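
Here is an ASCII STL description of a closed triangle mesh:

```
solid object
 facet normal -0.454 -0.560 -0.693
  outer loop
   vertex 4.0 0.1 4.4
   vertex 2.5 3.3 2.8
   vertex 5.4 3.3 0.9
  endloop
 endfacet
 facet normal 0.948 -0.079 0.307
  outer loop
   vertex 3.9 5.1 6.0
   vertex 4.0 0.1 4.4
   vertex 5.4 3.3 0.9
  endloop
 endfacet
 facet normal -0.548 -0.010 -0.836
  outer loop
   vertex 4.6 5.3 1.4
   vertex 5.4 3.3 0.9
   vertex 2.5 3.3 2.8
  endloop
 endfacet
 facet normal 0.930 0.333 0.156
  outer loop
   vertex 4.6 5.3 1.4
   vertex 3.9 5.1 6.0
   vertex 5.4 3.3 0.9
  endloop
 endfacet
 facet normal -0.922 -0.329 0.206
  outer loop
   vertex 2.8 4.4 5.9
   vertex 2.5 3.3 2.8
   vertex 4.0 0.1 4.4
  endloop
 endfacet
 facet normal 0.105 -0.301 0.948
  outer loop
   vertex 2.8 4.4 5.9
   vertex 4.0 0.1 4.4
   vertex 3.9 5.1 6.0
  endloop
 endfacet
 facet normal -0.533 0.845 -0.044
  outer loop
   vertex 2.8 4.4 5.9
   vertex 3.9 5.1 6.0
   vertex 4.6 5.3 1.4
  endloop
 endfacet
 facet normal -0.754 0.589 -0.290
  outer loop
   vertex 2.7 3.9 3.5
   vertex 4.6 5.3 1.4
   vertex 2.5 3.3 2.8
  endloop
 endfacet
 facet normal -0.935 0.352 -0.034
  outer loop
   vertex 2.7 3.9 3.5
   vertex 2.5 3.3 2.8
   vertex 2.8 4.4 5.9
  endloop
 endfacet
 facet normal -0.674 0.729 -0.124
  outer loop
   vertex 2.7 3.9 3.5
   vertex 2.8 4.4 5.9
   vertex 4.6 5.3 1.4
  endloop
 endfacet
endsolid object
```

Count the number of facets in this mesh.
10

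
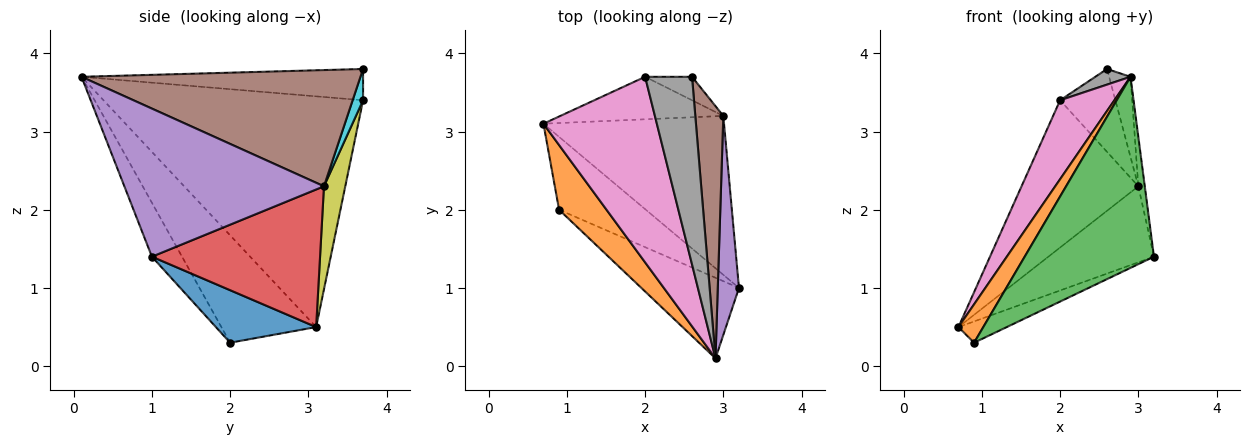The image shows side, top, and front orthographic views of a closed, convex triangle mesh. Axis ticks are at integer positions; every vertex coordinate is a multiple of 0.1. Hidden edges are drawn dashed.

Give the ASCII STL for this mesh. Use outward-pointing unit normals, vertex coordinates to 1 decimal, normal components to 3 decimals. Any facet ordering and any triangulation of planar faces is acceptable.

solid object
 facet normal 0.502 0.242 -0.830
  outer loop
   vertex 0.9 2.0 0.3
   vertex 0.7 3.1 0.5
   vertex 3.2 1.0 1.4
  endloop
 endfacet
 facet normal -0.890 -0.233 0.393
  outer loop
   vertex 0.9 2.0 0.3
   vertex 2.9 0.1 3.7
   vertex 0.7 3.1 0.5
  endloop
 endfacet
 facet normal -0.210 -0.901 -0.380
  outer loop
   vertex 0.9 2.0 0.3
   vertex 3.2 1.0 1.4
   vertex 2.9 0.1 3.7
  endloop
 endfacet
 facet normal 0.566 0.356 -0.743
  outer loop
   vertex 3.0 3.2 2.3
   vertex 3.2 1.0 1.4
   vertex 0.7 3.1 0.5
  endloop
 endfacet
 facet normal 0.989 0.032 0.142
  outer loop
   vertex 3.0 3.2 2.3
   vertex 2.9 0.1 3.7
   vertex 3.2 1.0 1.4
  endloop
 endfacet
 facet normal 0.969 0.074 0.234
  outer loop
   vertex 3.0 3.2 2.3
   vertex 2.6 3.7 3.8
   vertex 2.9 0.1 3.7
  endloop
 endfacet
 facet normal -0.882 -0.184 0.434
  outer loop
   vertex 2.0 3.7 3.4
   vertex 0.7 3.1 0.5
   vertex 2.9 0.1 3.7
  endloop
 endfacet
 facet normal -0.553 -0.069 0.830
  outer loop
   vertex 2.0 3.7 3.4
   vertex 2.9 0.1 3.7
   vertex 2.6 3.7 3.8
  endloop
 endfacet
 facet normal 0.173 0.946 -0.273
  outer loop
   vertex 2.0 3.7 3.4
   vertex 3.0 3.2 2.3
   vertex 0.7 3.1 0.5
  endloop
 endfacet
 facet normal 0.179 0.947 -0.268
  outer loop
   vertex 2.0 3.7 3.4
   vertex 2.6 3.7 3.8
   vertex 3.0 3.2 2.3
  endloop
 endfacet
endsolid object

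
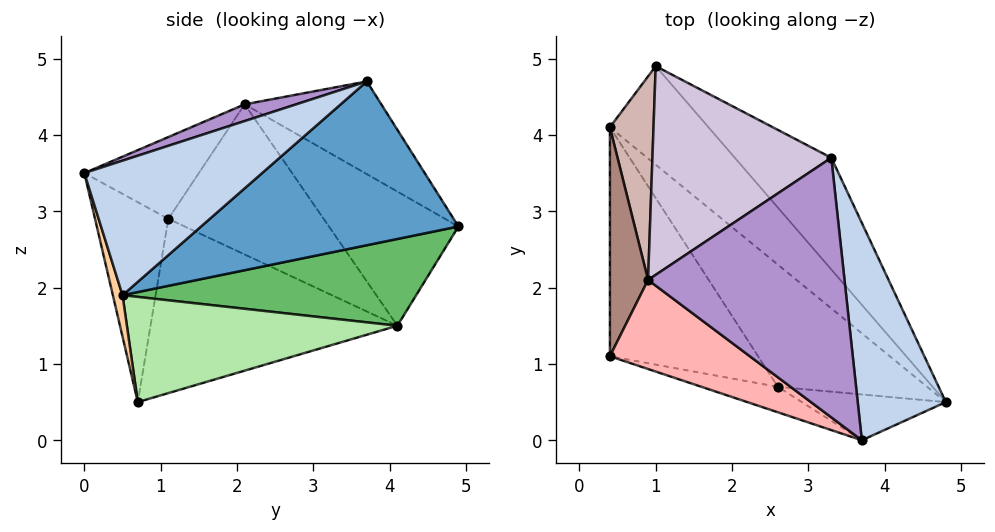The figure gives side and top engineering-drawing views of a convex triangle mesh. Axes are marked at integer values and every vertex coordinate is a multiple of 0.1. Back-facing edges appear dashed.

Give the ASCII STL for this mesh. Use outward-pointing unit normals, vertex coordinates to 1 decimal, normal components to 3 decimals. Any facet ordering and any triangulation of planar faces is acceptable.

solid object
 facet normal 0.657 0.647 -0.387
  outer loop
   vertex 3.3 3.7 4.7
   vertex 4.8 0.5 1.9
   vertex 1.0 4.9 2.8
  endloop
 endfacet
 facet normal 0.833 -0.087 0.546
  outer loop
   vertex 3.7 0.0 3.5
   vertex 4.8 0.5 1.9
   vertex 3.3 3.7 4.7
  endloop
 endfacet
 facet normal -0.296 -0.949 -0.113
  outer loop
   vertex 3.7 0.0 3.5
   vertex 0.4 1.1 2.9
   vertex 2.6 0.7 0.5
  endloop
 endfacet
 facet normal 0.072 -0.965 -0.252
  outer loop
   vertex 3.7 0.0 3.5
   vertex 2.6 0.7 0.5
   vertex 4.8 0.5 1.9
  endloop
 endfacet
 facet normal 0.535 0.587 -0.608
  outer loop
   vertex 0.4 4.1 1.5
   vertex 1.0 4.9 2.8
   vertex 4.8 0.5 1.9
  endloop
 endfacet
 facet normal 0.491 0.523 -0.697
  outer loop
   vertex 0.4 4.1 1.5
   vertex 4.8 0.5 1.9
   vertex 2.6 0.7 0.5
  endloop
 endfacet
 facet normal -0.729 -0.289 -0.620
  outer loop
   vertex 0.4 4.1 1.5
   vertex 2.6 0.7 0.5
   vertex 0.4 1.1 2.9
  endloop
 endfacet
 facet normal -0.349 -0.722 0.598
  outer loop
   vertex 0.9 2.1 4.4
   vertex 0.4 1.1 2.9
   vertex 3.7 0.0 3.5
  endloop
 endfacet
 facet normal 0.081 -0.300 0.951
  outer loop
   vertex 0.9 2.1 4.4
   vertex 3.7 0.0 3.5
   vertex 3.3 3.7 4.7
  endloop
 endfacet
 facet normal -0.408 0.464 0.786
  outer loop
   vertex 0.9 2.1 4.4
   vertex 3.3 3.7 4.7
   vertex 1.0 4.9 2.8
  endloop
 endfacet
 facet normal -0.963 0.114 0.245
  outer loop
   vertex 0.9 2.1 4.4
   vertex 0.4 4.1 1.5
   vertex 0.4 1.1 2.9
  endloop
 endfacet
 facet normal -0.931 0.206 0.303
  outer loop
   vertex 0.9 2.1 4.4
   vertex 1.0 4.9 2.8
   vertex 0.4 4.1 1.5
  endloop
 endfacet
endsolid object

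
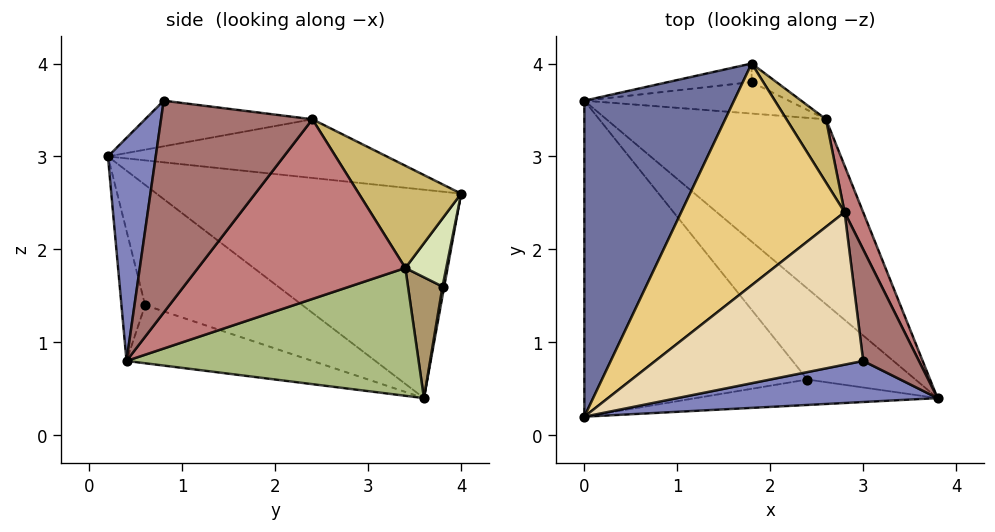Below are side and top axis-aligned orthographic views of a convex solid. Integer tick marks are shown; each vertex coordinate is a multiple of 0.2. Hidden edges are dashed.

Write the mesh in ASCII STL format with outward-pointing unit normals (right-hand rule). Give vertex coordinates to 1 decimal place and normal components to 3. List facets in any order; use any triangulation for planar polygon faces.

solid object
 facet normal -0.742 0.407 0.533
  outer loop
   vertex 0.0 3.6 0.4
   vertex 0.0 0.2 3.0
   vertex 1.8 4.0 2.6
  endloop
 endfacet
 facet normal 0.157 -0.970 0.184
  outer loop
   vertex 3.0 0.8 3.6
   vertex 0.0 0.2 3.0
   vertex 3.8 0.4 0.8
  endloop
 endfacet
 facet normal -0.393 -0.561 -0.729
  outer loop
   vertex 2.4 0.6 1.4
   vertex 3.8 0.4 0.8
   vertex 0.0 0.2 3.0
  endloop
 endfacet
 facet normal -0.394 -0.558 -0.730
  outer loop
   vertex 2.4 0.6 1.4
   vertex 0.0 0.2 3.0
   vertex 0.0 3.6 0.4
  endloop
 endfacet
 facet normal -0.393 -0.558 -0.731
  outer loop
   vertex 2.4 0.6 1.4
   vertex 0.0 3.6 0.4
   vertex 3.8 0.4 0.8
  endloop
 endfacet
 facet normal 0.452 0.440 -0.776
  outer loop
   vertex 2.6 3.4 1.8
   vertex 3.8 0.4 0.8
   vertex 0.0 3.6 0.4
  endloop
 endfacet
 facet normal 0.022 0.980 -0.196
  outer loop
   vertex 1.8 3.8 1.6
   vertex 0.0 3.6 0.4
   vertex 1.8 4.0 2.6
  endloop
 endfacet
 facet normal 0.475 0.863 -0.173
  outer loop
   vertex 1.8 3.8 1.6
   vertex 1.8 4.0 2.6
   vertex 2.6 3.4 1.8
  endloop
 endfacet
 facet normal 0.439 0.506 -0.742
  outer loop
   vertex 1.8 3.8 1.6
   vertex 2.6 3.4 1.8
   vertex 0.0 3.6 0.4
  endloop
 endfacet
 facet normal 0.742 0.607 0.286
  outer loop
   vertex 2.8 2.4 3.4
   vertex 2.6 3.4 1.8
   vertex 1.8 4.0 2.6
  endloop
 endfacet
 facet normal -0.327 0.251 0.911
  outer loop
   vertex 2.8 2.4 3.4
   vertex 1.8 4.0 2.6
   vertex 0.0 0.2 3.0
  endloop
 endfacet
 facet normal -0.213 0.095 0.972
  outer loop
   vertex 2.8 2.4 3.4
   vertex 0.0 0.2 3.0
   vertex 3.0 0.8 3.6
  endloop
 endfacet
 facet normal 0.956 0.151 0.252
  outer loop
   vertex 2.8 2.4 3.4
   vertex 3.0 0.8 3.6
   vertex 3.8 0.4 0.8
  endloop
 endfacet
 facet normal 0.935 0.342 0.097
  outer loop
   vertex 2.8 2.4 3.4
   vertex 3.8 0.4 0.8
   vertex 2.6 3.4 1.8
  endloop
 endfacet
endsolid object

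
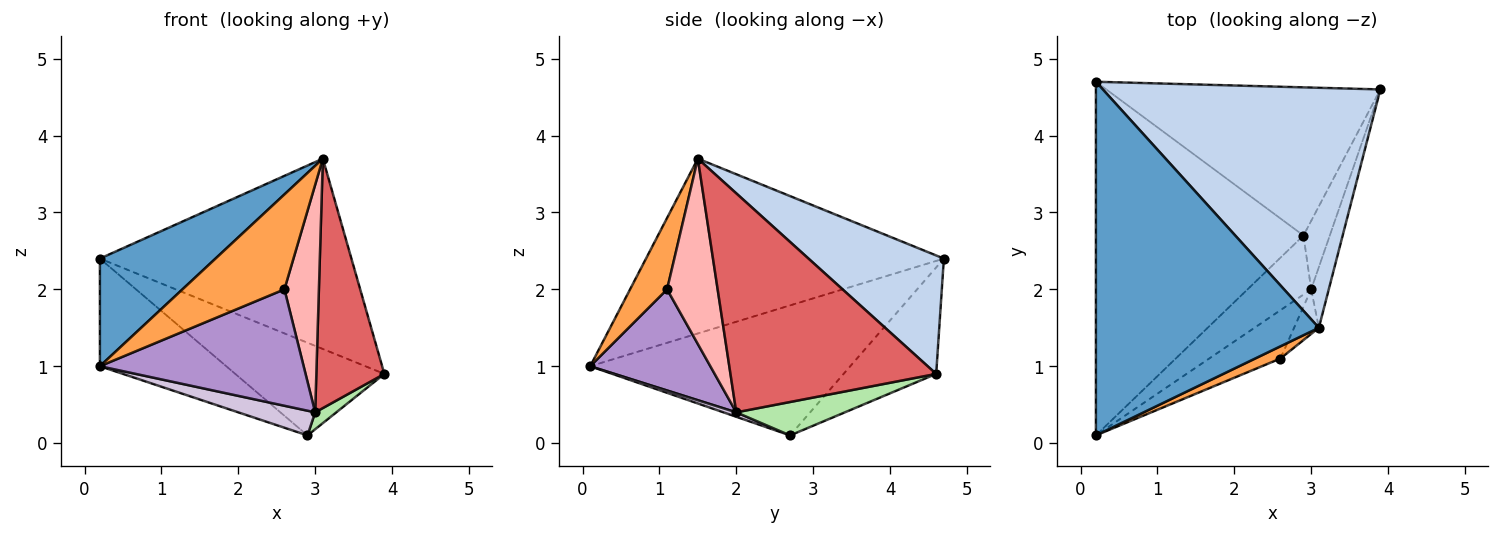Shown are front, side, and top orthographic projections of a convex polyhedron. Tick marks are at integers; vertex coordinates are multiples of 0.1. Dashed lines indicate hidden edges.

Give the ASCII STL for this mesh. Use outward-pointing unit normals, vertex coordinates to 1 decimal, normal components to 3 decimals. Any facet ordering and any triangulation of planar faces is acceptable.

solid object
 facet normal -0.600 -0.233 0.765
  outer loop
   vertex 3.1 1.5 3.7
   vertex 0.2 4.7 2.4
   vertex 0.2 0.1 1.0
  endloop
 endfacet
 facet normal 0.317 0.589 0.743
  outer loop
   vertex 3.1 1.5 3.7
   vertex 3.9 4.6 0.9
   vertex 0.2 4.7 2.4
  endloop
 endfacet
 facet normal 0.339 -0.933 0.120
  outer loop
   vertex 2.6 1.1 2.0
   vertex 3.1 1.5 3.7
   vertex 0.2 0.1 1.0
  endloop
 endfacet
 facet normal -0.514 0.250 -0.821
  outer loop
   vertex 2.9 2.7 0.1
   vertex 0.2 0.1 1.0
   vertex 0.2 4.7 2.4
  endloop
 endfacet
 facet normal -0.313 0.504 -0.805
  outer loop
   vertex 2.9 2.7 0.1
   vertex 0.2 4.7 2.4
   vertex 3.9 4.6 0.9
  endloop
 endfacet
 facet normal 0.777 -0.151 -0.612
  outer loop
   vertex 3.0 2.0 0.4
   vertex 2.9 2.7 0.1
   vertex 3.9 4.6 0.9
  endloop
 endfacet
 facet normal 0.947 -0.313 -0.076
  outer loop
   vertex 3.0 2.0 0.4
   vertex 3.9 4.6 0.9
   vertex 3.1 1.5 3.7
  endloop
 endfacet
 facet normal 0.821 -0.560 -0.110
  outer loop
   vertex 3.0 2.0 0.4
   vertex 3.1 1.5 3.7
   vertex 2.6 1.1 2.0
  endloop
 endfacet
 facet normal 0.478 -0.811 -0.337
  outer loop
   vertex 3.0 2.0 0.4
   vertex 2.6 1.1 2.0
   vertex 0.2 0.1 1.0
  endloop
 endfacet
 facet normal 0.064 -0.385 -0.921
  outer loop
   vertex 3.0 2.0 0.4
   vertex 0.2 0.1 1.0
   vertex 2.9 2.7 0.1
  endloop
 endfacet
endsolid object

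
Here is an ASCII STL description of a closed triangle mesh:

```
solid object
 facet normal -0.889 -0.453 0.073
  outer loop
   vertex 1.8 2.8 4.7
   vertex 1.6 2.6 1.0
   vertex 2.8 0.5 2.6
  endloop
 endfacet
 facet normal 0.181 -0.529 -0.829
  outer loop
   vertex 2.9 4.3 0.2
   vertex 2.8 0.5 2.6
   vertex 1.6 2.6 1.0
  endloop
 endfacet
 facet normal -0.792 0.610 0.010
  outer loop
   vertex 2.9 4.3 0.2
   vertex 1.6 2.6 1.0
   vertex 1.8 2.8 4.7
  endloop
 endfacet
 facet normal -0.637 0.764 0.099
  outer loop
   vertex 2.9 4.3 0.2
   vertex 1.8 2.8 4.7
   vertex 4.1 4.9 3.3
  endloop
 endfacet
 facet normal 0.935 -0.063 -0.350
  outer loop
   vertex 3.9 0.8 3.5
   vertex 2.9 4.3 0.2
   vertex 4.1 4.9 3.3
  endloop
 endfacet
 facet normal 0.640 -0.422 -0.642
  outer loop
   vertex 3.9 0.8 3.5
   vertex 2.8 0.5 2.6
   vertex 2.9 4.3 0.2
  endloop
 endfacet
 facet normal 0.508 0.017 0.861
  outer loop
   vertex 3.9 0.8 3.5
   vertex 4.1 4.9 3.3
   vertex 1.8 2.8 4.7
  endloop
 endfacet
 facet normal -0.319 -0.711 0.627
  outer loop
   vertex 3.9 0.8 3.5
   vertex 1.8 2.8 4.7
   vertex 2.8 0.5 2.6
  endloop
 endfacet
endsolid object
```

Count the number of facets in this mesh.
8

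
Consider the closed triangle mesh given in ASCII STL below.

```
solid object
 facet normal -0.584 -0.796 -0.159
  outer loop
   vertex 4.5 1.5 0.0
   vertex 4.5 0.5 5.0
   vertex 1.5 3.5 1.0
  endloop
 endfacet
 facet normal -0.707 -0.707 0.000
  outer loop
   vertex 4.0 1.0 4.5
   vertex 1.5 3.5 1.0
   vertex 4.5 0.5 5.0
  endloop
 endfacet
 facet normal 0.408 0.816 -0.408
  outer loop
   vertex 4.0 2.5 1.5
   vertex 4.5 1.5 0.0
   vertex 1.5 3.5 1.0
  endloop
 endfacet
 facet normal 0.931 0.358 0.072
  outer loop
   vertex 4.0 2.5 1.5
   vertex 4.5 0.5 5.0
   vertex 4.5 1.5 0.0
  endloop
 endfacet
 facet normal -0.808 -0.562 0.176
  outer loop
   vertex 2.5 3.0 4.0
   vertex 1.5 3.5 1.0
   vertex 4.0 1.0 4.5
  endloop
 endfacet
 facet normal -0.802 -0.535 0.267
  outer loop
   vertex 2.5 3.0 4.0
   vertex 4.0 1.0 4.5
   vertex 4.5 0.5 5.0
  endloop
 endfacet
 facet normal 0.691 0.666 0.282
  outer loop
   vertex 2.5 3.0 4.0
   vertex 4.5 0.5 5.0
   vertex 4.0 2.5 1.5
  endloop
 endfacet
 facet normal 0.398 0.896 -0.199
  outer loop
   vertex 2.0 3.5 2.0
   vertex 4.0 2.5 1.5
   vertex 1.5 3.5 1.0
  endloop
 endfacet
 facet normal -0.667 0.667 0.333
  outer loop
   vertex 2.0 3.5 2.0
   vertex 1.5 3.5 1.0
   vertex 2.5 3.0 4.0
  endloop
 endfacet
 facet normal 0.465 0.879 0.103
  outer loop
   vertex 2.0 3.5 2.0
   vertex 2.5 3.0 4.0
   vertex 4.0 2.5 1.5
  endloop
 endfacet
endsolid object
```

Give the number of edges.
15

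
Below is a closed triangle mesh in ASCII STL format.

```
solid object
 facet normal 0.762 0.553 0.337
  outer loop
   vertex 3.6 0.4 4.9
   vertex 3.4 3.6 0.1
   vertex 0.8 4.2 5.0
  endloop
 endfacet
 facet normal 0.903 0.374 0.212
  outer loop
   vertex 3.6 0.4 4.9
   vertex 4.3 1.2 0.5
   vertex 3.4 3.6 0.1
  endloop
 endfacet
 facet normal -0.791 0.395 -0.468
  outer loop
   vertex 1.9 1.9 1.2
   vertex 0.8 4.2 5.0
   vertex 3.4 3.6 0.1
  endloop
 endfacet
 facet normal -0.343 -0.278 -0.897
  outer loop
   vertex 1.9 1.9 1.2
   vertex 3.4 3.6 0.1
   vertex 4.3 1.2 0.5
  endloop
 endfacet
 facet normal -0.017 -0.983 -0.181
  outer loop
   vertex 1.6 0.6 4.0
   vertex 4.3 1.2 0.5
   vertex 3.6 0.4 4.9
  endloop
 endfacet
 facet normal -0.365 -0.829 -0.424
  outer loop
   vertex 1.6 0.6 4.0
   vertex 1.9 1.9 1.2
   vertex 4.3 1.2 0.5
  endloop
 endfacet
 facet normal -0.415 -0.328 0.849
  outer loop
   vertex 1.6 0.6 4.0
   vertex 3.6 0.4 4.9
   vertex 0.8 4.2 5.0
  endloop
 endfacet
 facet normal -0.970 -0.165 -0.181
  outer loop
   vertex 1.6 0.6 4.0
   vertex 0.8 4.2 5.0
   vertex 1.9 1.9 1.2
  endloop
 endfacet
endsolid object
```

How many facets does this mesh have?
8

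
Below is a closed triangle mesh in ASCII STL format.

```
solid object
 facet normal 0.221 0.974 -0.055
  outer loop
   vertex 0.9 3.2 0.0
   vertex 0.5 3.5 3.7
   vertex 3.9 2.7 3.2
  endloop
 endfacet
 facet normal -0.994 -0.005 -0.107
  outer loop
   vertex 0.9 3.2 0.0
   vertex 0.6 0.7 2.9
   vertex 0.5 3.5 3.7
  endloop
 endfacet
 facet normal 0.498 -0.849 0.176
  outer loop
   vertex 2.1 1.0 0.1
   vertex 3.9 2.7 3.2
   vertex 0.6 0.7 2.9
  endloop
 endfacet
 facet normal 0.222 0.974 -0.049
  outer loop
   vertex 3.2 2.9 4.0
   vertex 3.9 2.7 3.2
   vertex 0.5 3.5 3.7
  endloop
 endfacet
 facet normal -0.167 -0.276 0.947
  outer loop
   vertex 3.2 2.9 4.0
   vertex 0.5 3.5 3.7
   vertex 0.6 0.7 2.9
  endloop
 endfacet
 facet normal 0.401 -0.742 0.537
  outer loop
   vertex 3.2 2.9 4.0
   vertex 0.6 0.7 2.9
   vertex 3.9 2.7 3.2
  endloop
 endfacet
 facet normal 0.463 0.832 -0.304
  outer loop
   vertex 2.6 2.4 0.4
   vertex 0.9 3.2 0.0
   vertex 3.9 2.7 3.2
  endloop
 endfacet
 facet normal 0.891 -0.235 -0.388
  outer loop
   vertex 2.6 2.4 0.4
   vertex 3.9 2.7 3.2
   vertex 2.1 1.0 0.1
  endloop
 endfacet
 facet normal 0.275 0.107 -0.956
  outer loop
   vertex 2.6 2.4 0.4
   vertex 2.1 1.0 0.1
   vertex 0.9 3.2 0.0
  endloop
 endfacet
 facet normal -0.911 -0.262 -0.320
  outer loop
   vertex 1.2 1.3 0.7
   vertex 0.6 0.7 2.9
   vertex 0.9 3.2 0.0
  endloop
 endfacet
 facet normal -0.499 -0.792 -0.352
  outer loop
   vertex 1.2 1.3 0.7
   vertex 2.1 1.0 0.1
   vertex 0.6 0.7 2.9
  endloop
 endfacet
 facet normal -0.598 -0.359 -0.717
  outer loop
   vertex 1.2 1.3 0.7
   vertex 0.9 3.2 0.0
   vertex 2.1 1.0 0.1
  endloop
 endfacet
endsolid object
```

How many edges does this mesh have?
18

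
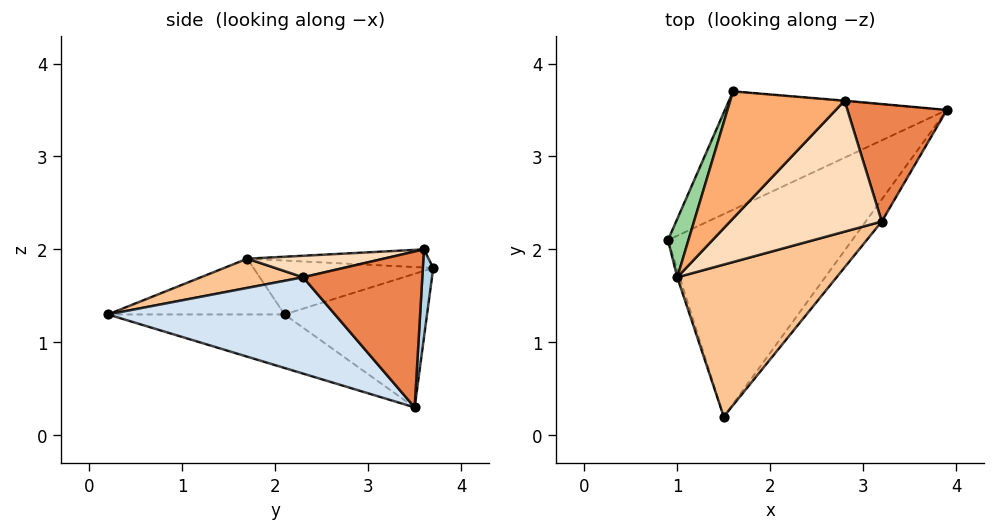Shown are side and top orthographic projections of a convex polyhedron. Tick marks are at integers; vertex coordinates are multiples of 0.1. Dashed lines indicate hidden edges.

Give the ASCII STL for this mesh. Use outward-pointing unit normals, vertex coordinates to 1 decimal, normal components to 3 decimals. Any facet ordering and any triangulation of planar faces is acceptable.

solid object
 facet normal -0.278 -0.088 -0.957
  outer loop
   vertex 1.5 0.2 1.3
   vertex 0.9 2.1 1.3
   vertex 3.9 3.5 0.3
  endloop
 endfacet
 facet normal -0.463 0.442 -0.768
  outer loop
   vertex 1.6 3.7 1.8
   vertex 3.9 3.5 0.3
   vertex 0.9 2.1 1.3
  endloop
 endfacet
 facet normal 0.084 0.996 -0.004
  outer loop
   vertex 1.6 3.7 1.8
   vertex 2.8 3.6 2.0
   vertex 3.9 3.5 0.3
  endloop
 endfacet
 facet normal 0.783 -0.609 -0.130
  outer loop
   vertex 3.2 2.3 1.7
   vertex 1.5 0.2 1.3
   vertex 3.9 3.5 0.3
  endloop
 endfacet
 facet normal 0.836 0.134 0.533
  outer loop
   vertex 3.2 2.3 1.7
   vertex 3.9 3.5 0.3
   vertex 2.8 3.6 2.0
  endloop
 endfacet
 facet normal -0.156 0.096 0.983
  outer loop
   vertex 1.0 1.7 1.9
   vertex 2.8 3.6 2.0
   vertex 1.6 3.7 1.8
  endloop
 endfacet
 facet normal 0.171 -0.316 0.933
  outer loop
   vertex 1.0 1.7 1.9
   vertex 1.5 0.2 1.3
   vertex 3.2 2.3 1.7
  endloop
 endfacet
 facet normal 0.138 -0.182 0.974
  outer loop
   vertex 1.0 1.7 1.9
   vertex 3.2 2.3 1.7
   vertex 2.8 3.6 2.0
  endloop
 endfacet
 facet normal -0.953 -0.301 -0.042
  outer loop
   vertex 1.0 1.7 1.9
   vertex 0.9 2.1 1.3
   vertex 1.5 0.2 1.3
  endloop
 endfacet
 facet normal -0.896 0.286 0.340
  outer loop
   vertex 1.0 1.7 1.9
   vertex 1.6 3.7 1.8
   vertex 0.9 2.1 1.3
  endloop
 endfacet
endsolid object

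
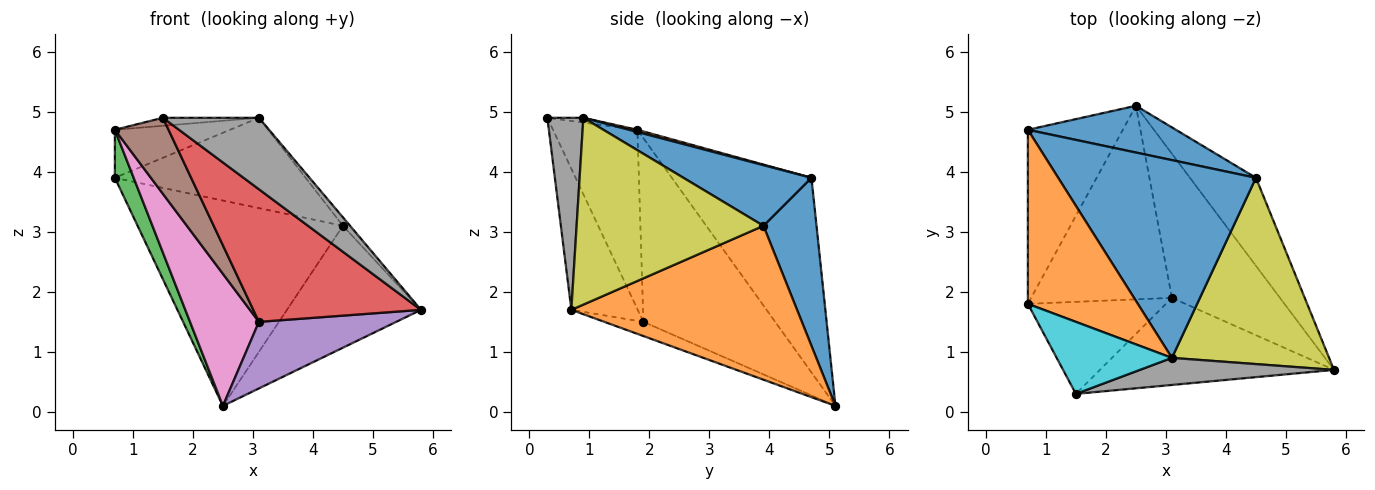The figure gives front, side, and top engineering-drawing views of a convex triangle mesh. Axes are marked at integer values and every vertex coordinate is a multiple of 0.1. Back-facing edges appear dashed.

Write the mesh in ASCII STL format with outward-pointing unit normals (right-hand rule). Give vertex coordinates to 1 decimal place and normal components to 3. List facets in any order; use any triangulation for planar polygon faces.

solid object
 facet normal 0.244 0.945 0.215
  outer loop
   vertex 4.5 3.9 3.1
   vertex 2.5 5.1 0.1
   vertex 0.7 4.7 3.9
  endloop
 endfacet
 facet normal 0.807 0.479 -0.346
  outer loop
   vertex 4.5 3.9 3.1
   vertex 5.8 0.7 1.7
   vertex 2.5 5.1 0.1
  endloop
 endfacet
 facet normal -0.892 -0.120 -0.435
  outer loop
   vertex 0.7 1.8 4.7
   vertex 0.7 4.7 3.9
   vertex 2.5 5.1 0.1
  endloop
 endfacet
 facet normal -0.314 -0.794 -0.521
  outer loop
   vertex 3.1 1.9 1.5
   vertex 5.8 0.7 1.7
   vertex 1.5 0.3 4.9
  endloop
 endfacet
 facet normal -0.118 -0.417 -0.901
  outer loop
   vertex 3.1 1.9 1.5
   vertex 2.5 5.1 0.1
   vertex 5.8 0.7 1.7
  endloop
 endfacet
 facet normal -0.708 -0.450 -0.545
  outer loop
   vertex 3.1 1.9 1.5
   vertex 1.5 0.3 4.9
   vertex 0.7 1.8 4.7
  endloop
 endfacet
 facet normal -0.733 -0.383 -0.562
  outer loop
   vertex 3.1 1.9 1.5
   vertex 0.7 1.8 4.7
   vertex 2.5 5.1 0.1
  endloop
 endfacet
 facet normal 0.331 -0.882 0.334
  outer loop
   vertex 3.1 0.9 4.9
   vertex 1.5 0.3 4.9
   vertex 5.8 0.7 1.7
  endloop
 endfacet
 facet normal 0.765 0.029 0.644
  outer loop
   vertex 3.1 0.9 4.9
   vertex 5.8 0.7 1.7
   vertex 4.5 3.9 3.1
  endloop
 endfacet
 facet normal -0.041 0.110 0.993
  outer loop
   vertex 3.1 0.9 4.9
   vertex 0.7 1.8 4.7
   vertex 1.5 0.3 4.9
  endloop
 endfacet
 facet normal 0.269 0.400 0.876
  outer loop
   vertex 3.1 0.9 4.9
   vertex 4.5 3.9 3.1
   vertex 0.7 4.7 3.9
  endloop
 endfacet
 facet normal 0.019 0.266 0.964
  outer loop
   vertex 3.1 0.9 4.9
   vertex 0.7 4.7 3.9
   vertex 0.7 1.8 4.7
  endloop
 endfacet
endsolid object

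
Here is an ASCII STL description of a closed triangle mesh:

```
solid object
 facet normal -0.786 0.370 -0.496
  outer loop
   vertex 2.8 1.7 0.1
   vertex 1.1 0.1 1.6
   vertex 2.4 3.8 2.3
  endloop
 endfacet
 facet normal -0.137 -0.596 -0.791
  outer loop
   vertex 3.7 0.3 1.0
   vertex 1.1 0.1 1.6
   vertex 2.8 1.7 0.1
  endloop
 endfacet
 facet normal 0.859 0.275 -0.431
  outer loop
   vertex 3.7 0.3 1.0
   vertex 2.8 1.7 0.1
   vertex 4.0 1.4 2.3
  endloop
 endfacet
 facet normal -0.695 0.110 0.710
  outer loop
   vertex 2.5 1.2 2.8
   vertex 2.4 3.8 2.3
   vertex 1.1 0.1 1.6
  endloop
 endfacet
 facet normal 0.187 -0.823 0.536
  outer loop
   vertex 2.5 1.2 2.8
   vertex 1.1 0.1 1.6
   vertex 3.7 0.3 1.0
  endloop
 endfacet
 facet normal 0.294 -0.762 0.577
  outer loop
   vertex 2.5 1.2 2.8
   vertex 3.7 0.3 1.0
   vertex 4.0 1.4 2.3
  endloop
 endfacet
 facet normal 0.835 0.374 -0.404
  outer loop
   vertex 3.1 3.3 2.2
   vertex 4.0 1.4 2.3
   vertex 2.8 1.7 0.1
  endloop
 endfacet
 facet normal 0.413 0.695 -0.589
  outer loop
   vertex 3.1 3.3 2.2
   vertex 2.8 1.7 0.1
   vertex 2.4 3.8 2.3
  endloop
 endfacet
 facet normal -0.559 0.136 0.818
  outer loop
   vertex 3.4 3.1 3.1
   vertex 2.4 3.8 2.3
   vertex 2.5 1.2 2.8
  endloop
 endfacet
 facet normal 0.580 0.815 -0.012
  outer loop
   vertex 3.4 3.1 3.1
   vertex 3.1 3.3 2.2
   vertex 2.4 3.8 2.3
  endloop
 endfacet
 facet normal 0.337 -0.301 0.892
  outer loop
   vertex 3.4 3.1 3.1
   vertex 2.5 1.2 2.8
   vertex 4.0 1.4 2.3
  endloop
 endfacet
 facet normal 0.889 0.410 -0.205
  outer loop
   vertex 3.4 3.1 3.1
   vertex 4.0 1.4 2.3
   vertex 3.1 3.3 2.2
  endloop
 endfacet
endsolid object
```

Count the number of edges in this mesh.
18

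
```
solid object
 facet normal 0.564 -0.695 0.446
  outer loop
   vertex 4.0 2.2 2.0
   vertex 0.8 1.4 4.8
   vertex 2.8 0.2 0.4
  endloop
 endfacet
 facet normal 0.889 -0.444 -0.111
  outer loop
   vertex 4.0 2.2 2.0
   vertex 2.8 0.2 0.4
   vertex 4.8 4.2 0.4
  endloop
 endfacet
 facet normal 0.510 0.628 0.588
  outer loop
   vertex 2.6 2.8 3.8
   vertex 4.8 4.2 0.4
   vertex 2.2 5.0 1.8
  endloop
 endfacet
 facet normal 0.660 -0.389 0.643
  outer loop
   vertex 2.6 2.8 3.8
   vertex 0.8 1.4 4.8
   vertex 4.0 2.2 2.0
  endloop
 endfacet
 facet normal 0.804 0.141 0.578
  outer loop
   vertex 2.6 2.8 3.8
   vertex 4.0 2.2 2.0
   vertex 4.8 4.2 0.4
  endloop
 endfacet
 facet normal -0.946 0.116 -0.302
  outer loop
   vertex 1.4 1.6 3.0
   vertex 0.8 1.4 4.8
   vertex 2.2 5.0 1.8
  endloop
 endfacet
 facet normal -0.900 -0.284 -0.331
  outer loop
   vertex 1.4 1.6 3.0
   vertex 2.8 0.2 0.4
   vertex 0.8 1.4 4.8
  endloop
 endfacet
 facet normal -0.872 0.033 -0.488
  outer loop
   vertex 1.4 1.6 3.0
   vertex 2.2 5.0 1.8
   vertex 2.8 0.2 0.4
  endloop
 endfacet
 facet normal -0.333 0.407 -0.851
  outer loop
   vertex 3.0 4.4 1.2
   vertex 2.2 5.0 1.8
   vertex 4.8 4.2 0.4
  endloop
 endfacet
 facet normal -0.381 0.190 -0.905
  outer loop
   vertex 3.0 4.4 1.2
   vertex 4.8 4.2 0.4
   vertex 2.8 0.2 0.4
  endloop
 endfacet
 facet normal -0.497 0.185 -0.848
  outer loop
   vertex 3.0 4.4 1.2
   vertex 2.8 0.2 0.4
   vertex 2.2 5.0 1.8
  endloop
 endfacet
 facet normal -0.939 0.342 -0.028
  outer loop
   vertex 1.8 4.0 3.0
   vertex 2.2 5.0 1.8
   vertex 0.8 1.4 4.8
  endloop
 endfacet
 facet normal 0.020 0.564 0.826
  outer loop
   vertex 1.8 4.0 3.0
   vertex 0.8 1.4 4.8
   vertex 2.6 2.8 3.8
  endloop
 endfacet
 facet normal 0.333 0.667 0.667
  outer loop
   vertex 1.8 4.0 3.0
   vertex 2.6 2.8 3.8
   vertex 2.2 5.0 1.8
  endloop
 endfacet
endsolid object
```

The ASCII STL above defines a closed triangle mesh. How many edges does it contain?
21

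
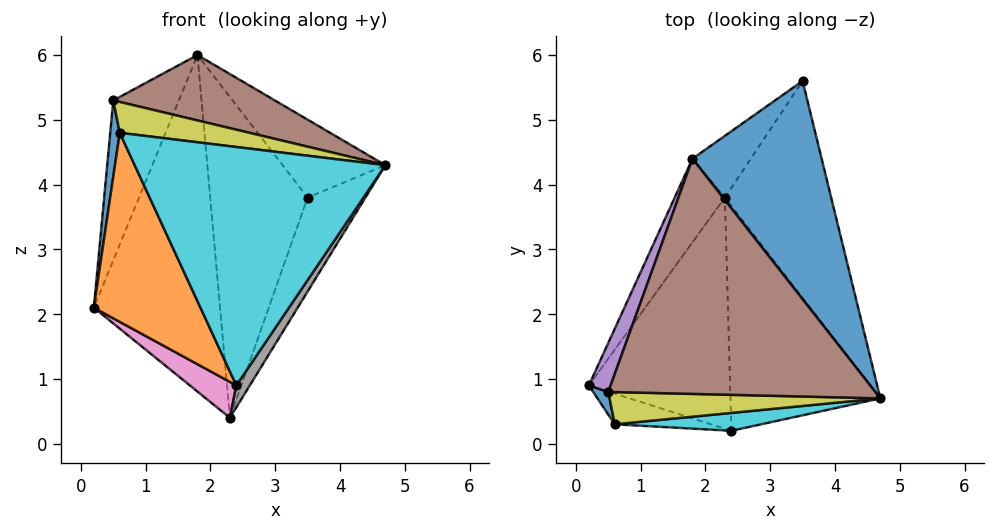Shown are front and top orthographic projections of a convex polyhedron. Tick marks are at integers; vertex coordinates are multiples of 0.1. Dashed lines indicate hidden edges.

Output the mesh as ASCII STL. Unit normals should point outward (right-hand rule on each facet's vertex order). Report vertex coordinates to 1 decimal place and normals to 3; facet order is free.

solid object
 facet normal 0.700 0.240 0.672
  outer loop
   vertex 1.8 4.4 6.0
   vertex 4.7 0.7 4.3
   vertex 3.5 5.6 3.8
  endloop
 endfacet
 facet normal 0.895 0.177 -0.410
  outer loop
   vertex 2.3 3.8 0.4
   vertex 3.5 5.6 3.8
   vertex 4.7 0.7 4.3
  endloop
 endfacet
 facet normal -0.838 0.530 -0.132
  outer loop
   vertex 2.3 3.8 0.4
   vertex 0.2 0.9 2.1
   vertex 1.8 4.4 6.0
  endloop
 endfacet
 facet normal -0.684 0.716 -0.138
  outer loop
   vertex 2.3 3.8 0.4
   vertex 1.8 4.4 6.0
   vertex 3.5 5.6 3.8
  endloop
 endfacet
 facet normal -0.942 0.321 0.098
  outer loop
   vertex 0.5 0.8 5.3
   vertex 1.8 4.4 6.0
   vertex 0.2 0.9 2.1
  endloop
 endfacet
 facet normal 0.218 -0.261 0.940
  outer loop
   vertex 0.5 0.8 5.3
   vertex 4.7 0.7 4.3
   vertex 1.8 4.4 6.0
  endloop
 endfacet
 facet normal -0.507 -0.132 -0.852
  outer loop
   vertex 2.4 0.2 0.9
   vertex 0.2 0.9 2.1
   vertex 2.3 3.8 0.4
  endloop
 endfacet
 facet normal 0.831 -0.054 -0.554
  outer loop
   vertex 2.4 0.2 0.9
   vertex 2.3 3.8 0.4
   vertex 4.7 0.7 4.3
  endloop
 endfacet
 facet normal 0.154 -0.683 0.714
  outer loop
   vertex 0.6 0.3 4.8
   vertex 4.7 0.7 4.3
   vertex 0.5 0.8 5.3
  endloop
 endfacet
 facet normal 0.106 -0.992 0.074
  outer loop
   vertex 0.6 0.3 4.8
   vertex 2.4 0.2 0.9
   vertex 4.7 0.7 4.3
  endloop
 endfacet
 facet normal -0.959 -0.273 0.081
  outer loop
   vertex 0.6 0.3 4.8
   vertex 0.5 0.8 5.3
   vertex 0.2 0.9 2.1
  endloop
 endfacet
 facet normal -0.372 -0.916 -0.148
  outer loop
   vertex 0.6 0.3 4.8
   vertex 0.2 0.9 2.1
   vertex 2.4 0.2 0.9
  endloop
 endfacet
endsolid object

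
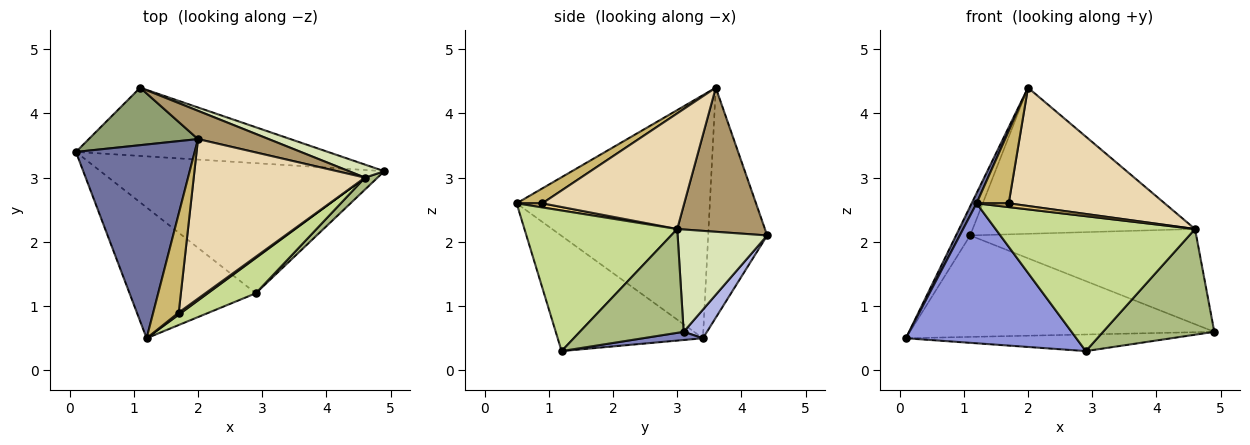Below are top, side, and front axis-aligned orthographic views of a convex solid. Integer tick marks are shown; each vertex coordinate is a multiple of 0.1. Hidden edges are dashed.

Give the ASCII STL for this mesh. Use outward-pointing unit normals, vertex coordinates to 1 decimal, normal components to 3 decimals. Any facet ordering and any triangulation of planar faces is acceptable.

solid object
 facet normal -0.898 -0.023 0.439
  outer loop
   vertex 2.0 3.6 4.4
   vertex 0.1 3.4 0.5
   vertex 1.2 0.5 2.6
  endloop
 endfacet
 facet normal 0.029 0.126 -0.992
  outer loop
   vertex 2.9 1.2 0.3
   vertex 0.1 3.4 0.5
   vertex 4.9 3.1 0.6
  endloop
 endfacet
 facet normal -0.529 -0.620 -0.580
  outer loop
   vertex 2.9 1.2 0.3
   vertex 1.2 0.5 2.6
   vertex 0.1 3.4 0.5
  endloop
 endfacet
 facet normal 0.063 0.828 -0.557
  outer loop
   vertex 1.1 4.4 2.1
   vertex 4.9 3.1 0.6
   vertex 0.1 3.4 0.5
  endloop
 endfacet
 facet normal -0.883 0.212 0.419
  outer loop
   vertex 1.1 4.4 2.1
   vertex 0.1 3.4 0.5
   vertex 2.0 3.6 4.4
  endloop
 endfacet
 facet normal 0.680 -0.729 0.082
  outer loop
   vertex 4.6 3.0 2.2
   vertex 2.9 1.2 0.3
   vertex 4.9 3.1 0.6
  endloop
 endfacet
 facet normal 0.595 -0.777 0.204
  outer loop
   vertex 4.6 3.0 2.2
   vertex 1.2 0.5 2.6
   vertex 2.9 1.2 0.3
  endloop
 endfacet
 facet normal 0.365 0.922 0.126
  outer loop
   vertex 4.6 3.0 2.2
   vertex 4.9 3.1 0.6
   vertex 1.1 4.4 2.1
  endloop
 endfacet
 facet normal 0.361 0.916 0.177
  outer loop
   vertex 4.6 3.0 2.2
   vertex 1.1 4.4 2.1
   vertex 2.0 3.6 4.4
  endloop
 endfacet
 facet normal 0.427 -0.534 0.730
  outer loop
   vertex 1.7 0.9 2.6
   vertex 2.0 3.6 4.4
   vertex 1.2 0.5 2.6
  endloop
 endfacet
 facet normal 0.574 -0.717 0.395
  outer loop
   vertex 1.7 0.9 2.6
   vertex 1.2 0.5 2.6
   vertex 4.6 3.0 2.2
  endloop
 endfacet
 facet normal 0.477 -0.524 0.706
  outer loop
   vertex 1.7 0.9 2.6
   vertex 4.6 3.0 2.2
   vertex 2.0 3.6 4.4
  endloop
 endfacet
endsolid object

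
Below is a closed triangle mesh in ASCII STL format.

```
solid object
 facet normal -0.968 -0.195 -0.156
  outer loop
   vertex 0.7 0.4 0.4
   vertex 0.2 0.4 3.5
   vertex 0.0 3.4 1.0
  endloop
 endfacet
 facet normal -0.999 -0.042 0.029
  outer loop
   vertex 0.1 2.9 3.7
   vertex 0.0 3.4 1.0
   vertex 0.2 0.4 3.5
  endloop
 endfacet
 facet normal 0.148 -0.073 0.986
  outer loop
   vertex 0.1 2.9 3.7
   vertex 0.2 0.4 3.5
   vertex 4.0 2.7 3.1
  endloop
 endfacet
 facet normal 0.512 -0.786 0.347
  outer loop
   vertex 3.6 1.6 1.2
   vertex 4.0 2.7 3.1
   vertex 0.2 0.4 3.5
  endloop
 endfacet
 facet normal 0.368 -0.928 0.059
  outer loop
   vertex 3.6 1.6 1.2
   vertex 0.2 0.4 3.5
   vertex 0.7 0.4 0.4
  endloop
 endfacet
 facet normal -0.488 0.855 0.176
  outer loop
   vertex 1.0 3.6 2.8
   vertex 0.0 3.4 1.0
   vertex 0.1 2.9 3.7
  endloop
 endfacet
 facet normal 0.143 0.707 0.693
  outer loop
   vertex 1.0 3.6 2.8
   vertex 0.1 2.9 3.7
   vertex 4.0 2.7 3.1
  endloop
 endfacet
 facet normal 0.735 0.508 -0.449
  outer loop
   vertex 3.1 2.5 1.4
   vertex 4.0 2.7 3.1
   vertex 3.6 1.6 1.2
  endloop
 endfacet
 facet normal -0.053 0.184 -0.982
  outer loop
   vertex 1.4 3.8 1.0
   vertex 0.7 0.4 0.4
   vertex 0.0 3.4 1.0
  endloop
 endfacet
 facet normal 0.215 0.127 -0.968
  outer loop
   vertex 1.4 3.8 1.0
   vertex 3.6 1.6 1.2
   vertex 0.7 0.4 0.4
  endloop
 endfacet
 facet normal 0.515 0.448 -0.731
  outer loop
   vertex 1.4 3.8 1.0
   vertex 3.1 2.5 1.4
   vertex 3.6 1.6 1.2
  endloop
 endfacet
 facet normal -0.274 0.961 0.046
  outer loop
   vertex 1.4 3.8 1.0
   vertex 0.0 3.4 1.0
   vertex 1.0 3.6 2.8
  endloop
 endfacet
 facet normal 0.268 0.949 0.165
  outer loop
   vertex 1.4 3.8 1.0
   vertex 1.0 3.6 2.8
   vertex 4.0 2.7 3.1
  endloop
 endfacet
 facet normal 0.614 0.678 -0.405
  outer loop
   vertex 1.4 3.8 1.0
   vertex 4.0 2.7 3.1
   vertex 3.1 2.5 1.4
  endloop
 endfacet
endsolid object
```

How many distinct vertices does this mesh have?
9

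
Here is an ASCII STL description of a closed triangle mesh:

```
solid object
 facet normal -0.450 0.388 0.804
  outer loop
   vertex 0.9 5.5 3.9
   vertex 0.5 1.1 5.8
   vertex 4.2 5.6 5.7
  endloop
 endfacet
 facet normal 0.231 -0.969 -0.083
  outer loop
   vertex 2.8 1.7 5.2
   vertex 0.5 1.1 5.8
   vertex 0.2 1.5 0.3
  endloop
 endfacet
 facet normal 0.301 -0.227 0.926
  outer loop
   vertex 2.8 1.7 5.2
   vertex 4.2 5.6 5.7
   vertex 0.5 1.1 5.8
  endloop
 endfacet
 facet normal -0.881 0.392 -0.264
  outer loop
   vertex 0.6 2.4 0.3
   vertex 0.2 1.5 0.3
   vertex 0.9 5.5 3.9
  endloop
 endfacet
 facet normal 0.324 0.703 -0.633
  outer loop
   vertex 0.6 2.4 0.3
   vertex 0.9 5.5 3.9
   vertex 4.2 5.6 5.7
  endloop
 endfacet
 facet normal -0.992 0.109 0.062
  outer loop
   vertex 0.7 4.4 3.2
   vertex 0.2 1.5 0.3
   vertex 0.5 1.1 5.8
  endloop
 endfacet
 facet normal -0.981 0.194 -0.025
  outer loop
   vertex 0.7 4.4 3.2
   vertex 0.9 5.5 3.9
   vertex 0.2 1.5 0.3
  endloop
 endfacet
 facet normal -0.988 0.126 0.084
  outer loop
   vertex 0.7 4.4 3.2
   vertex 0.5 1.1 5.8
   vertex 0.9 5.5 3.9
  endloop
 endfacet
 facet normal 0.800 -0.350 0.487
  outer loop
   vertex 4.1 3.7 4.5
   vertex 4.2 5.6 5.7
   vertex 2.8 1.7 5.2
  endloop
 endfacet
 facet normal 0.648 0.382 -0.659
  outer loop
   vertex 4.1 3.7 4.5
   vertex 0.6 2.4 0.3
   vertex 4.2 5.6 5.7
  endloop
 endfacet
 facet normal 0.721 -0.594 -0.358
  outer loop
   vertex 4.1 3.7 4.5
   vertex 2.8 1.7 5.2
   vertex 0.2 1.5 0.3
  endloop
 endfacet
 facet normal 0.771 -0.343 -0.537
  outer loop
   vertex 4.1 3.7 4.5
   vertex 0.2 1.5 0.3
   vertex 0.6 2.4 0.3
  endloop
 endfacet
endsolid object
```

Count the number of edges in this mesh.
18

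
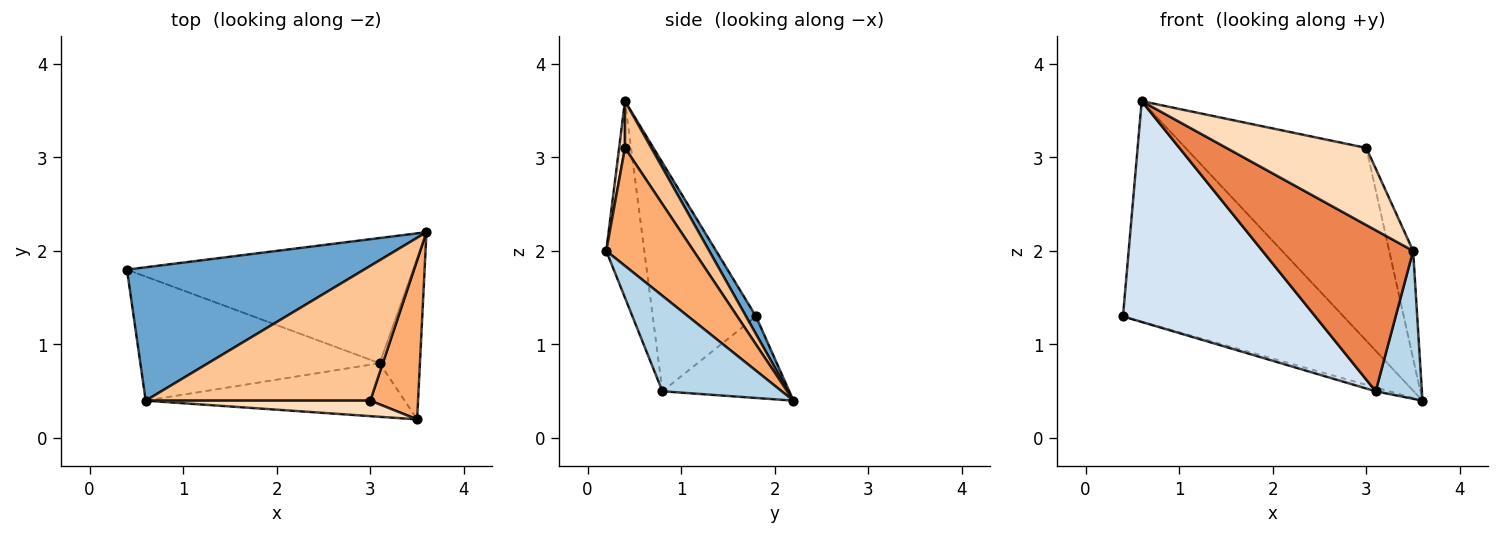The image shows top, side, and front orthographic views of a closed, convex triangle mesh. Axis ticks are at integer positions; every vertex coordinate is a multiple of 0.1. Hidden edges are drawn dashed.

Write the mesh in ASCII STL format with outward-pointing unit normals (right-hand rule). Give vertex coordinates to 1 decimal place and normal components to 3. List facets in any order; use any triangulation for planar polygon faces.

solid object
 facet normal 0.039 0.855 0.517
  outer loop
   vertex 0.6 0.4 3.6
   vertex 3.6 2.2 0.4
   vertex 0.4 1.8 1.3
  endloop
 endfacet
 facet normal -0.274 0.029 -0.961
  outer loop
   vertex 3.1 0.8 0.5
   vertex 0.4 1.8 1.3
   vertex 3.6 2.2 0.4
  endloop
 endfacet
 facet normal 0.868 -0.336 -0.366
  outer loop
   vertex 3.1 0.8 0.5
   vertex 3.6 2.2 0.4
   vertex 3.5 0.2 2.0
  endloop
 endfacet
 facet normal -0.424 -0.790 -0.444
  outer loop
   vertex 3.1 0.8 0.5
   vertex 0.6 0.4 3.6
   vertex 0.4 1.8 1.3
  endloop
 endfacet
 facet normal -0.233 -0.923 -0.307
  outer loop
   vertex 3.1 0.8 0.5
   vertex 3.5 0.2 2.0
   vertex 0.6 0.4 3.6
  endloop
 endfacet
 facet normal 0.898 0.246 0.364
  outer loop
   vertex 3.0 0.4 3.1
   vertex 3.5 0.2 2.0
   vertex 3.6 2.2 0.4
  endloop
 endfacet
 facet normal 0.119 0.814 0.569
  outer loop
   vertex 3.0 0.4 3.1
   vertex 3.6 2.2 0.4
   vertex 0.6 0.4 3.6
  endloop
 endfacet
 facet normal 0.041 -0.980 0.197
  outer loop
   vertex 3.0 0.4 3.1
   vertex 0.6 0.4 3.6
   vertex 3.5 0.2 2.0
  endloop
 endfacet
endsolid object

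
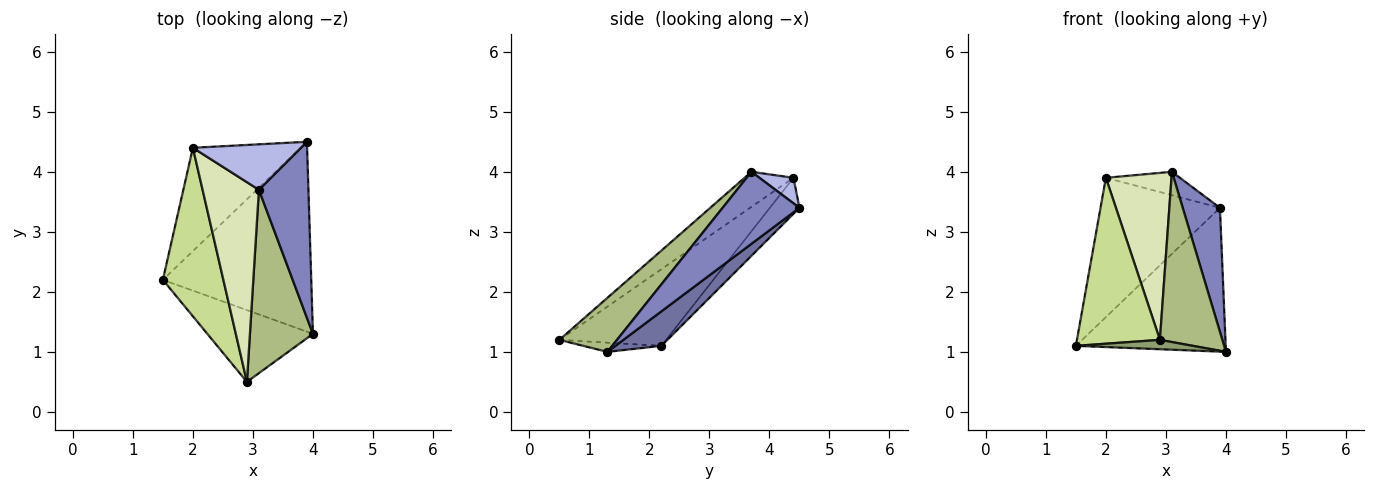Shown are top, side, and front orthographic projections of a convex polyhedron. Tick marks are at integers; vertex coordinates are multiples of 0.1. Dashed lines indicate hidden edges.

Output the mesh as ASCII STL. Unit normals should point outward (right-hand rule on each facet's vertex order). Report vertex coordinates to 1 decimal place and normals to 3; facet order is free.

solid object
 facet normal 0.182 0.594 -0.784
  outer loop
   vertex 3.9 4.5 3.4
   vertex 4.0 1.3 1.0
   vertex 1.5 2.2 1.1
  endloop
 endfacet
 facet normal 0.765 -0.371 0.526
  outer loop
   vertex 3.1 3.7 4.0
   vertex 4.0 1.3 1.0
   vertex 3.9 4.5 3.4
  endloop
 endfacet
 facet normal -0.195 0.788 -0.584
  outer loop
   vertex 2.0 4.4 3.9
   vertex 3.9 4.5 3.4
   vertex 1.5 2.2 1.1
  endloop
 endfacet
 facet normal 0.206 0.447 0.870
  outer loop
   vertex 2.0 4.4 3.9
   vertex 3.1 3.7 4.0
   vertex 3.9 4.5 3.4
  endloop
 endfacet
 facet normal -0.086 -0.129 -0.988
  outer loop
   vertex 2.9 0.5 1.2
   vertex 1.5 2.2 1.1
   vertex 4.0 1.3 1.0
  endloop
 endfacet
 facet normal 0.532 -0.576 0.621
  outer loop
   vertex 2.9 0.5 1.2
   vertex 4.0 1.3 1.0
   vertex 3.1 3.7 4.0
  endloop
 endfacet
 facet normal -0.670 -0.521 0.529
  outer loop
   vertex 2.9 0.5 1.2
   vertex 2.0 4.4 3.9
   vertex 1.5 2.2 1.1
  endloop
 endfacet
 facet normal -0.431 -0.579 0.692
  outer loop
   vertex 2.9 0.5 1.2
   vertex 3.1 3.7 4.0
   vertex 2.0 4.4 3.9
  endloop
 endfacet
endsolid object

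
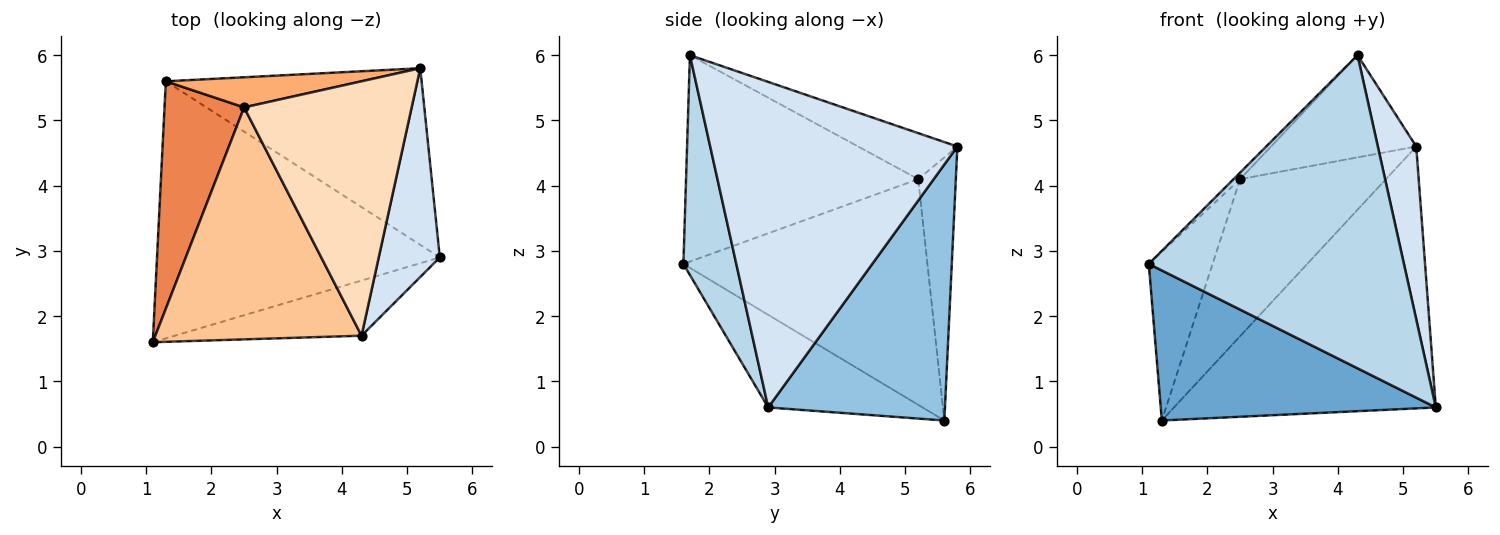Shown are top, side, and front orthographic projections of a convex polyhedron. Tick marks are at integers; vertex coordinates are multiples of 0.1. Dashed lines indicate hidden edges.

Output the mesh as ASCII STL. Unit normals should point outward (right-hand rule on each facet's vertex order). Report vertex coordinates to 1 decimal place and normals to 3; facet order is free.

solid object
 facet normal -0.272 -0.485 -0.831
  outer loop
   vertex 1.3 5.6 0.4
   vertex 5.5 2.9 0.6
   vertex 1.1 1.6 2.8
  endloop
 endfacet
 facet normal 0.488 0.724 -0.488
  outer loop
   vertex 5.2 5.8 4.6
   vertex 5.5 2.9 0.6
   vertex 1.3 5.6 0.4
  endloop
 endfacet
 facet normal 0.200 -0.965 -0.170
  outer loop
   vertex 4.3 1.7 6.0
   vertex 1.1 1.6 2.8
   vertex 5.5 2.9 0.6
  endloop
 endfacet
 facet normal 0.972 -0.151 0.182
  outer loop
   vertex 4.3 1.7 6.0
   vertex 5.5 2.9 0.6
   vertex 5.2 5.8 4.6
  endloop
 endfacet
 facet normal -0.916 0.239 0.323
  outer loop
   vertex 2.5 5.2 4.1
   vertex 1.3 5.6 0.4
   vertex 1.1 1.6 2.8
  endloop
 endfacet
 facet normal -0.245 0.952 0.183
  outer loop
   vertex 2.5 5.2 4.1
   vertex 5.2 5.8 4.6
   vertex 1.3 5.6 0.4
  endloop
 endfacet
 facet normal -0.707 0.020 0.707
  outer loop
   vertex 2.5 5.2 4.1
   vertex 1.1 1.6 2.8
   vertex 4.3 1.7 6.0
  endloop
 endfacet
 facet normal -0.247 0.361 0.899
  outer loop
   vertex 2.5 5.2 4.1
   vertex 4.3 1.7 6.0
   vertex 5.2 5.8 4.6
  endloop
 endfacet
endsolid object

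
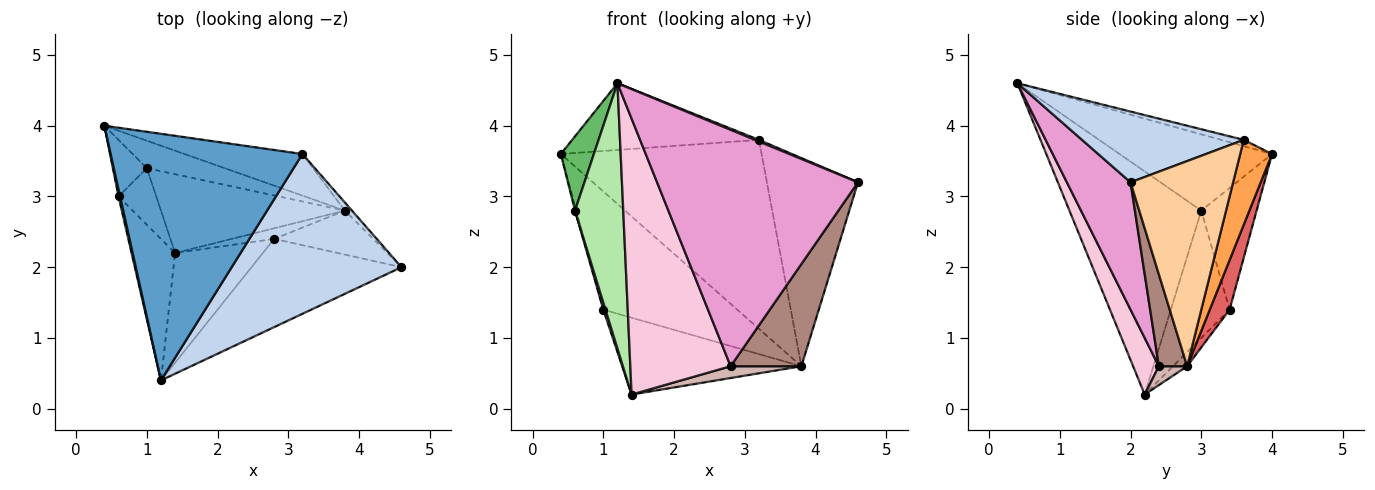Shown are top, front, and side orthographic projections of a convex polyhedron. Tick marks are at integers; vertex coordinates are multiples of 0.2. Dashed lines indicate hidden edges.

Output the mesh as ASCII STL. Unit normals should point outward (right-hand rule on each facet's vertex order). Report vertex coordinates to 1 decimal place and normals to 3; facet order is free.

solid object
 facet normal -0.032 0.261 0.965
  outer loop
   vertex 3.2 3.6 3.8
   vertex 0.4 4.0 3.6
   vertex 1.2 0.4 4.6
  endloop
 endfacet
 facet normal 0.385 -0.010 0.923
  outer loop
   vertex 3.2 3.6 3.8
   vertex 1.2 0.4 4.6
   vertex 4.6 2.0 3.2
  endloop
 endfacet
 facet normal 0.153 0.965 -0.213
  outer loop
   vertex 3.2 3.6 3.8
   vertex 3.8 2.8 0.6
   vertex 0.4 4.0 3.6
  endloop
 endfacet
 facet normal 0.748 0.664 -0.026
  outer loop
   vertex 3.2 3.6 3.8
   vertex 4.6 2.0 3.2
   vertex 3.8 2.8 0.6
  endloop
 endfacet
 facet normal -0.977 -0.212 0.020
  outer loop
   vertex 0.6 3.0 2.8
   vertex 1.2 0.4 4.6
   vertex 0.4 4.0 3.6
  endloop
 endfacet
 facet normal -0.924 -0.338 -0.180
  outer loop
   vertex 0.6 3.0 2.8
   vertex 1.4 2.2 0.2
   vertex 1.2 0.4 4.6
  endloop
 endfacet
 facet normal 0.143 0.964 -0.224
  outer loop
   vertex 1.0 3.4 1.4
   vertex 0.4 4.0 3.6
   vertex 3.8 2.8 0.6
  endloop
 endfacet
 facet normal -0.055 0.697 -0.715
  outer loop
   vertex 1.0 3.4 1.4
   vertex 3.8 2.8 0.6
   vertex 1.4 2.2 0.2
  endloop
 endfacet
 facet normal -0.963 0.022 -0.269
  outer loop
   vertex 1.0 3.4 1.4
   vertex 0.6 3.0 2.8
   vertex 0.4 4.0 3.6
  endloop
 endfacet
 facet normal -0.958 -0.035 -0.284
  outer loop
   vertex 1.0 3.4 1.4
   vertex 1.4 2.2 0.2
   vertex 0.6 3.0 2.8
  endloop
 endfacet
 facet normal 0.345 -0.862 -0.371
  outer loop
   vertex 2.8 2.4 0.6
   vertex 3.8 2.8 0.6
   vertex 4.6 2.0 3.2
  endloop
 endfacet
 facet normal 0.285 -0.712 -0.641
  outer loop
   vertex 2.8 2.4 0.6
   vertex 1.4 2.2 0.2
   vertex 3.8 2.8 0.6
  endloop
 endfacet
 facet normal 0.285 -0.898 -0.335
  outer loop
   vertex 2.8 2.4 0.6
   vertex 4.6 2.0 3.2
   vertex 1.2 0.4 4.6
  endloop
 endfacet
 facet normal 0.232 -0.904 -0.359
  outer loop
   vertex 2.8 2.4 0.6
   vertex 1.2 0.4 4.6
   vertex 1.4 2.2 0.2
  endloop
 endfacet
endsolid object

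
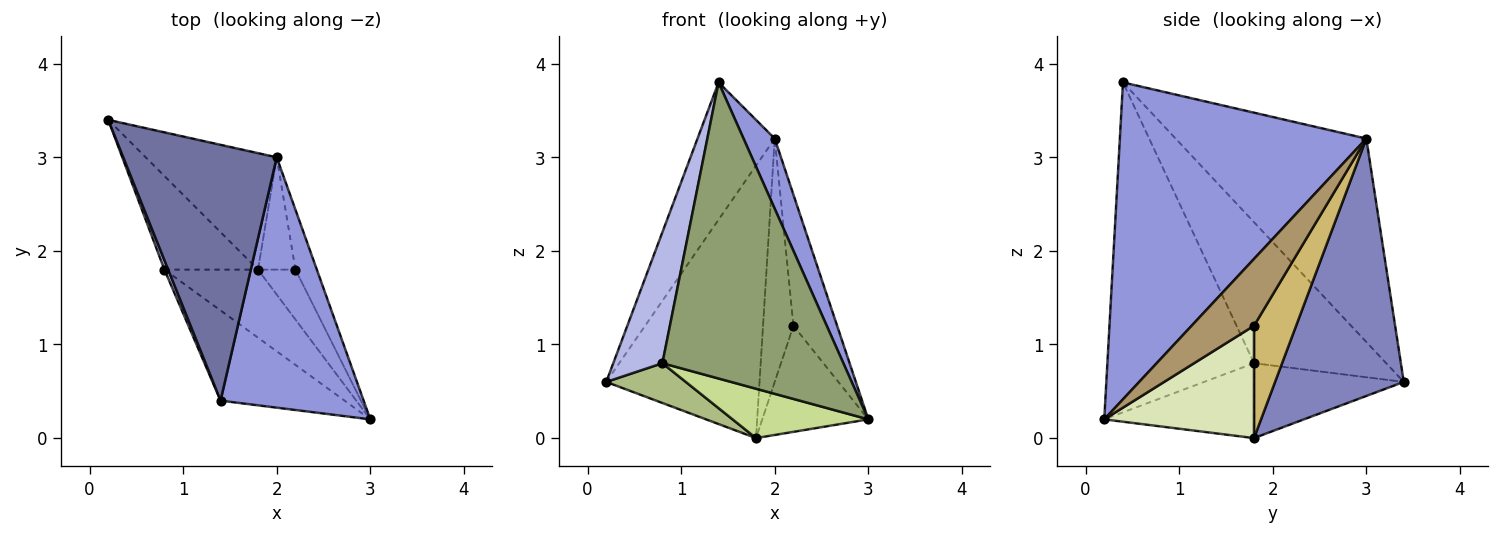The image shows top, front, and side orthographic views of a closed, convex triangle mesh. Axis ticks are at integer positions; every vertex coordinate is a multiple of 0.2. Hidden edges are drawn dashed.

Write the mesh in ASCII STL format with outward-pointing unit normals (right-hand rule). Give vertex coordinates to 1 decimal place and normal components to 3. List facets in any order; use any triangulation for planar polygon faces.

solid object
 facet normal -0.760 0.308 0.573
  outer loop
   vertex 2.0 3.0 3.2
   vertex 0.2 3.4 0.6
   vertex 1.4 0.4 3.8
  endloop
 endfacet
 facet normal 0.611 0.728 -0.311
  outer loop
   vertex 2.0 3.0 3.2
   vertex 1.8 1.8 0.0
   vertex 0.2 3.4 0.6
  endloop
 endfacet
 facet normal 0.905 -0.115 0.409
  outer loop
   vertex 2.0 3.0 3.2
   vertex 1.4 0.4 3.8
   vertex 3.0 0.2 0.2
  endloop
 endfacet
 facet normal -0.937 -0.348 0.025
  outer loop
   vertex 0.8 1.8 0.8
   vertex 1.4 0.4 3.8
   vertex 0.2 3.4 0.6
  endloop
 endfacet
 facet normal -0.613 -0.756 -0.230
  outer loop
   vertex 0.8 1.8 0.8
   vertex 3.0 0.2 0.2
   vertex 1.4 0.4 3.8
  endloop
 endfacet
 facet normal -0.593 -0.315 -0.741
  outer loop
   vertex 0.8 1.8 0.8
   vertex 0.2 3.4 0.6
   vertex 1.8 1.8 0.0
  endloop
 endfacet
 facet normal -0.544 -0.493 -0.680
  outer loop
   vertex 0.8 1.8 0.8
   vertex 1.8 1.8 0.0
   vertex 3.0 0.2 0.2
  endloop
 endfacet
 facet normal 0.787 0.558 -0.262
  outer loop
   vertex 2.2 1.8 1.2
   vertex 3.0 0.2 0.2
   vertex 1.8 1.8 0.0
  endloop
 endfacet
 facet normal 0.792 0.555 -0.254
  outer loop
   vertex 2.2 1.8 1.2
   vertex 2.0 3.0 3.2
   vertex 3.0 0.2 0.2
  endloop
 endfacet
 facet normal 0.783 0.565 -0.261
  outer loop
   vertex 2.2 1.8 1.2
   vertex 1.8 1.8 0.0
   vertex 2.0 3.0 3.2
  endloop
 endfacet
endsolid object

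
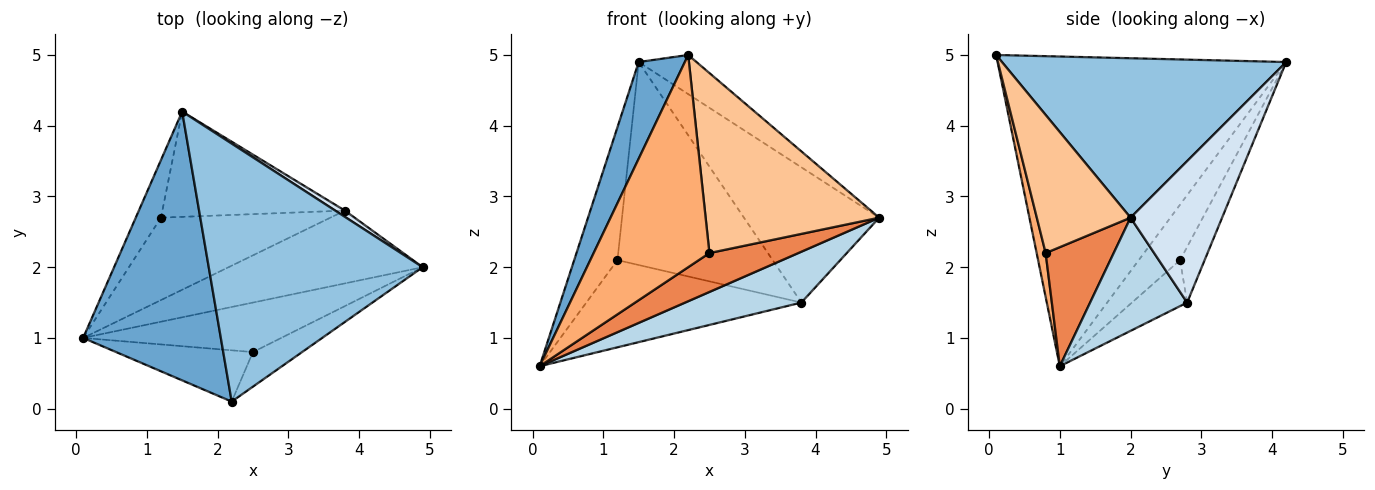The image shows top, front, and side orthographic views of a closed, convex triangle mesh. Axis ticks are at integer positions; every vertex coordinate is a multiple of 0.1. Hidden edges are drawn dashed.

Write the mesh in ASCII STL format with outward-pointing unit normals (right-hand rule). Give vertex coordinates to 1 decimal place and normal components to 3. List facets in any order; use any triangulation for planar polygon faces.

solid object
 facet normal -0.904 -0.145 0.402
  outer loop
   vertex 2.2 0.1 5.0
   vertex 1.5 4.2 4.9
   vertex 0.1 1.0 0.6
  endloop
 endfacet
 facet normal 0.593 0.121 0.796
  outer loop
   vertex 2.2 0.1 5.0
   vertex 4.9 2.0 2.7
   vertex 1.5 4.2 4.9
  endloop
 endfacet
 facet normal 0.431 -0.517 -0.740
  outer loop
   vertex 3.8 2.8 1.5
   vertex 4.9 2.0 2.7
   vertex 0.1 1.0 0.6
  endloop
 endfacet
 facet normal 0.560 0.828 0.038
  outer loop
   vertex 3.8 2.8 1.5
   vertex 1.5 4.2 4.9
   vertex 4.9 2.0 2.7
  endloop
 endfacet
 facet normal 0.427 -0.559 -0.711
  outer loop
   vertex 2.5 0.8 2.2
   vertex 0.1 1.0 0.6
   vertex 4.9 2.0 2.7
  endloop
 endfacet
 facet normal 0.075 -0.969 -0.234
  outer loop
   vertex 2.5 0.8 2.2
   vertex 2.2 0.1 5.0
   vertex 0.1 1.0 0.6
  endloop
 endfacet
 facet normal 0.469 -0.868 -0.167
  outer loop
   vertex 2.5 0.8 2.2
   vertex 4.9 2.0 2.7
   vertex 2.2 0.1 5.0
  endloop
 endfacet
 facet normal -0.659 0.690 -0.299
  outer loop
   vertex 1.2 2.7 2.1
   vertex 0.1 1.0 0.6
   vertex 1.5 4.2 4.9
  endloop
 endfacet
 facet normal -0.183 0.714 -0.675
  outer loop
   vertex 1.2 2.7 2.1
   vertex 3.8 2.8 1.5
   vertex 0.1 1.0 0.6
  endloop
 endfacet
 facet normal -0.139 0.879 -0.456
  outer loop
   vertex 1.2 2.7 2.1
   vertex 1.5 4.2 4.9
   vertex 3.8 2.8 1.5
  endloop
 endfacet
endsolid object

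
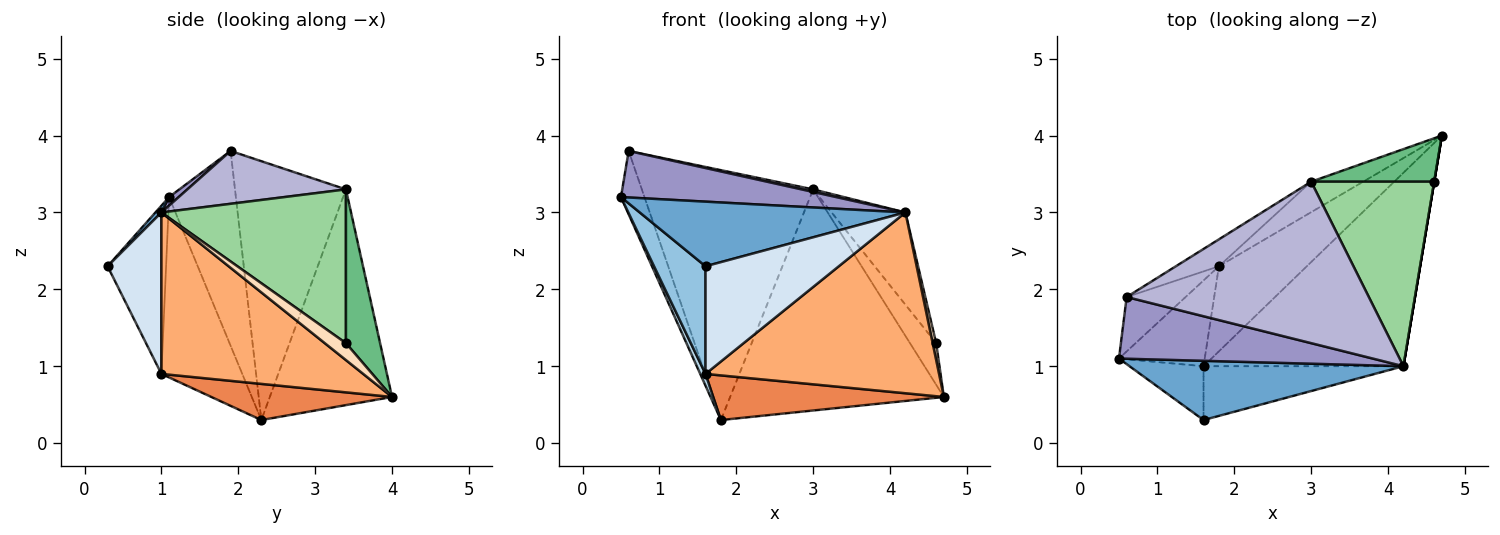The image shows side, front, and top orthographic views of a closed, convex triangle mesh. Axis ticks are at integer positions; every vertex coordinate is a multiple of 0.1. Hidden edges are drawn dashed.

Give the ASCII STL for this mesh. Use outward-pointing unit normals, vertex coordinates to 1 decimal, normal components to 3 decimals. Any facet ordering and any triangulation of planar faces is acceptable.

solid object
 facet normal 0.017 -0.737 0.676
  outer loop
   vertex 4.2 1.0 3.0
   vertex 0.5 1.1 3.2
   vertex 1.6 0.3 2.3
  endloop
 endfacet
 facet normal -0.713 -0.627 -0.314
  outer loop
   vertex 1.6 1.0 0.9
   vertex 1.6 0.3 2.3
   vertex 0.5 1.1 3.2
  endloop
 endfacet
 facet normal -0.902 -0.059 -0.429
  outer loop
   vertex 1.6 1.0 0.9
   vertex 0.5 1.1 3.2
   vertex 1.8 2.3 0.3
  endloop
 endfacet
 facet normal 0.340 -0.841 -0.421
  outer loop
   vertex 1.6 1.0 0.9
   vertex 4.2 1.0 3.0
   vertex 1.6 0.3 2.3
  endloop
 endfacet
 facet normal 0.342 -0.437 -0.832
  outer loop
   vertex 1.6 1.0 0.9
   vertex 1.8 2.3 0.3
   vertex 4.7 4.0 0.6
  endloop
 endfacet
 facet normal 0.508 -0.588 -0.629
  outer loop
   vertex 1.6 1.0 0.9
   vertex 4.7 4.0 0.6
   vertex 4.2 1.0 3.0
  endloop
 endfacet
 facet normal -0.493 0.862 -0.119
  outer loop
   vertex 3.0 3.4 3.3
   vertex 4.7 4.0 0.6
   vertex 1.8 2.3 0.3
  endloop
 endfacet
 facet normal 0.986 -0.164 0.000
  outer loop
   vertex 4.6 3.4 1.3
   vertex 4.2 1.0 3.0
   vertex 4.7 4.0 0.6
  endloop
 endfacet
 facet normal 0.670 0.514 0.536
  outer loop
   vertex 4.6 3.4 1.3
   vertex 4.7 4.0 0.6
   vertex 3.0 3.4 3.3
  endloop
 endfacet
 facet normal 0.745 0.298 0.596
  outer loop
   vertex 4.6 3.4 1.3
   vertex 3.0 3.4 3.3
   vertex 4.2 1.0 3.0
  endloop
 endfacet
 facet normal -0.907 0.319 -0.274
  outer loop
   vertex 0.6 1.9 3.8
   vertex 1.8 2.3 0.3
   vertex 0.5 1.1 3.2
  endloop
 endfacet
 facet normal -0.541 0.836 -0.090
  outer loop
   vertex 0.6 1.9 3.8
   vertex 3.0 3.4 3.3
   vertex 1.8 2.3 0.3
  endloop
 endfacet
 facet normal 0.027 -0.602 0.798
  outer loop
   vertex 0.6 1.9 3.8
   vertex 0.5 1.1 3.2
   vertex 4.2 1.0 3.0
  endloop
 endfacet
 facet normal 0.213 -0.016 0.977
  outer loop
   vertex 0.6 1.9 3.8
   vertex 4.2 1.0 3.0
   vertex 3.0 3.4 3.3
  endloop
 endfacet
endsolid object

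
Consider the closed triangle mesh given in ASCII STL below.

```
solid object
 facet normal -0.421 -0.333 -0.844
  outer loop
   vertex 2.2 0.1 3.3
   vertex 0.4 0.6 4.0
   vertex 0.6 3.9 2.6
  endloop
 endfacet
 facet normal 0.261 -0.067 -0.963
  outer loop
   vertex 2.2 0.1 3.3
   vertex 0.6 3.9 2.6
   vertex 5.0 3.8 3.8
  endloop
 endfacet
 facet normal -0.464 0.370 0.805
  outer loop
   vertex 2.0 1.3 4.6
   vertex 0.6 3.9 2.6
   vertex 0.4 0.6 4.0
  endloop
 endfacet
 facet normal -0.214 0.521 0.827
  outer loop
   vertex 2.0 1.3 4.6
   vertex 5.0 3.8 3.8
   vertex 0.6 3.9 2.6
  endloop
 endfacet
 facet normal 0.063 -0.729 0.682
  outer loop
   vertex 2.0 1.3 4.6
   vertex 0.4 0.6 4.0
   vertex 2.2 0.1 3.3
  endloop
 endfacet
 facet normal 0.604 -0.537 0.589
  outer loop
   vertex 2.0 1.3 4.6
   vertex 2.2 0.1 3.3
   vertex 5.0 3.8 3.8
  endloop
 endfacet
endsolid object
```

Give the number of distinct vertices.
5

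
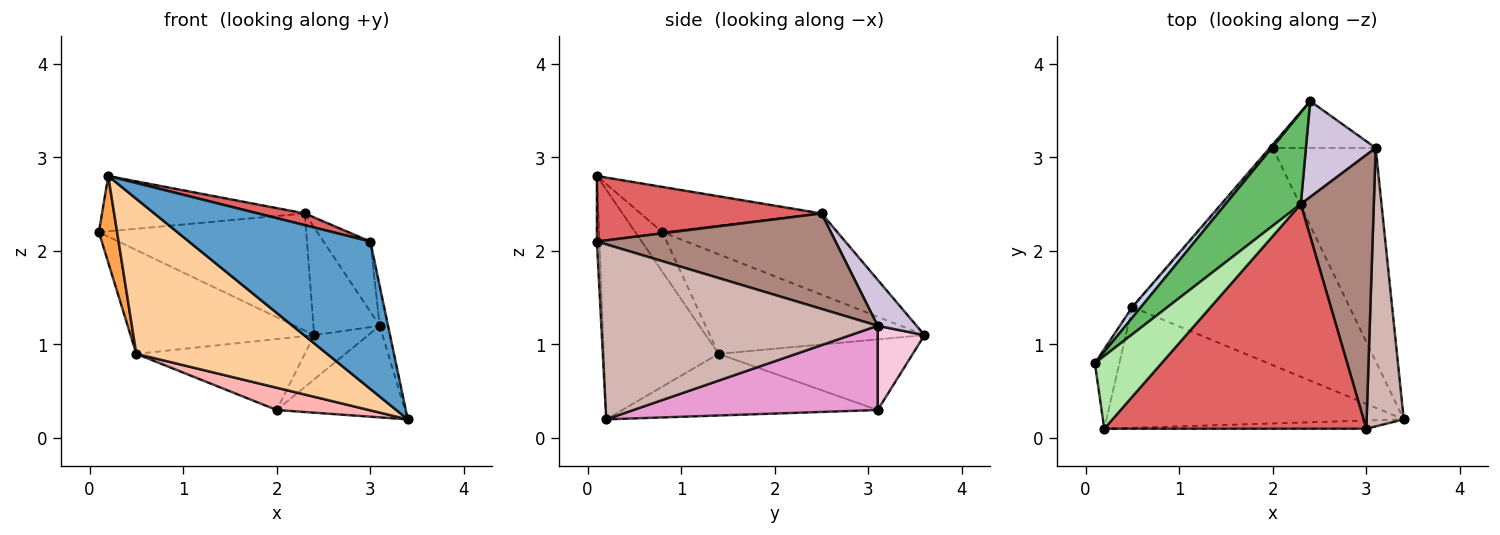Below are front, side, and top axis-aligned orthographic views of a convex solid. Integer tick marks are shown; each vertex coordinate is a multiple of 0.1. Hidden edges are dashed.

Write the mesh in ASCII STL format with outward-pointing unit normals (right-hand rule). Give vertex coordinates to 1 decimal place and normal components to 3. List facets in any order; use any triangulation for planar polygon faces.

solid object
 facet normal -0.014 -0.998 -0.055
  outer loop
   vertex 3.0 0.1 2.1
   vertex 0.2 0.1 2.8
   vertex 3.4 0.2 0.2
  endloop
 endfacet
 facet normal -0.758 0.649 0.066
  outer loop
   vertex 0.5 1.4 0.9
   vertex 0.1 0.8 2.2
   vertex 2.4 3.6 1.1
  endloop
 endfacet
 facet normal -0.738 -0.497 -0.456
  outer loop
   vertex 0.5 1.4 0.9
   vertex 0.2 0.1 2.8
   vertex 0.1 0.8 2.2
  endloop
 endfacet
 facet normal -0.429 -0.713 -0.555
  outer loop
   vertex 0.5 1.4 0.9
   vertex 3.4 0.2 0.2
   vertex 0.2 0.1 2.8
  endloop
 endfacet
 facet normal -0.554 0.656 0.513
  outer loop
   vertex 2.3 2.5 2.4
   vertex 2.4 3.6 1.1
   vertex 0.1 0.8 2.2
  endloop
 endfacet
 facet normal -0.475 0.533 0.700
  outer loop
   vertex 2.3 2.5 2.4
   vertex 0.1 0.8 2.2
   vertex 0.2 0.1 2.8
  endloop
 endfacet
 facet normal 0.242 -0.050 0.969
  outer loop
   vertex 2.3 2.5 2.4
   vertex 0.2 0.1 2.8
   vertex 3.0 0.1 2.1
  endloop
 endfacet
 facet normal -0.272 -0.098 -0.957
  outer loop
   vertex 2.0 3.1 0.3
   vertex 3.4 0.2 0.2
   vertex 0.5 1.4 0.9
  endloop
 endfacet
 facet normal -0.755 0.655 -0.032
  outer loop
   vertex 2.0 3.1 0.3
   vertex 0.5 1.4 0.9
   vertex 2.4 3.6 1.1
  endloop
 endfacet
 facet normal 0.401 0.684 0.609
  outer loop
   vertex 3.1 3.1 1.2
   vertex 2.4 3.6 1.1
   vertex 2.3 2.5 2.4
  endloop
 endfacet
 facet normal 0.785 0.154 0.600
  outer loop
   vertex 3.1 3.1 1.2
   vertex 2.3 2.5 2.4
   vertex 3.0 0.1 2.1
  endloop
 endfacet
 facet normal 0.978 0.030 0.207
  outer loop
   vertex 3.1 3.1 1.2
   vertex 3.0 0.1 2.1
   vertex 3.4 0.2 0.2
  endloop
 endfacet
 facet normal 0.601 0.315 -0.734
  outer loop
   vertex 3.1 3.1 1.2
   vertex 3.4 0.2 0.2
   vertex 2.0 3.1 0.3
  endloop
 endfacet
 facet normal 0.511 0.591 -0.625
  outer loop
   vertex 3.1 3.1 1.2
   vertex 2.0 3.1 0.3
   vertex 2.4 3.6 1.1
  endloop
 endfacet
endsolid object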